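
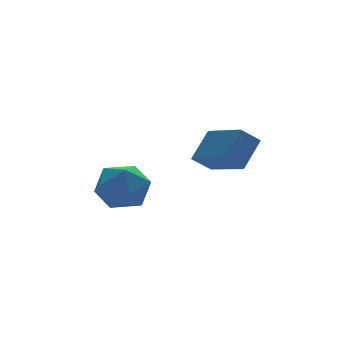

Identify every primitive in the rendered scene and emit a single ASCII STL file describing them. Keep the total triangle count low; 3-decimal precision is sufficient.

solid 
facet normal -0.870 0.393 0.299
outer loop
vertex -1.439 1.579 2.339
vertex -1.608 0.7 3.004
vertex -1.07 1.596 3.391
endloop
endfacet
facet normal -0.403 0.906 0.127
outer loop
vertex -1.439 1.579 2.339
vertex -1.07 1.596 3.391
vertex -0.431 1.995 2.57
endloop
endfacet
facet normal -0.207 0.808 -0.552
outer loop
vertex -1.439 1.579 2.339
vertex -0.431 1.995 2.57
vertex -0.575 1.346 1.675
endloop
endfacet
facet normal -0.552 0.233 -0.800
outer loop
vertex -1.439 1.579 2.339
vertex -0.575 1.346 1.675
vertex -1.302 0.546 1.944
endloop
endfacet
facet normal -0.961 -0.023 -0.274
outer loop
vertex -1.439 1.579 2.339
vertex -1.302 0.546 1.944
vertex -1.608 0.7 3.004
endloop
endfacet
facet normal 0.175 0.825 0.537
outer loop
vertex -0.431 1.995 2.57
vertex -1.07 1.596 3.391
vertex 0.022 1.374 3.376
endloop
endfacet
facet normal -0.579 -0.004 0.815
outer loop
vertex -1.07 1.596 3.391
vertex -1.608 0.7 3.004
vertex -0.705 0.574 3.645
endloop
endfacet
facet normal -0.728 -0.676 -0.112
outer loop
vertex -1.608 0.7 3.004
vertex -1.302 0.546 1.944
vertex -0.849 -0.075 2.75
endloop
endfacet
facet normal -0.067 -0.263 -0.962
outer loop
vertex -1.302 0.546 1.944
vertex -0.575 1.346 1.675
vertex -0.21 0.324 1.929
endloop
endfacet
facet normal 0.492 0.665 -0.562
outer loop
vertex -0.575 1.346 1.675
vertex -0.431 1.995 2.57
vertex 0.328 1.22 2.316
endloop
endfacet
facet normal 0.552 -0.233 0.800
outer loop
vertex 0.159 0.341 2.981
vertex 0.022 1.374 3.376
vertex -0.705 0.574 3.645
endloop
endfacet
facet normal 0.207 -0.808 0.552
outer loop
vertex 0.159 0.341 2.981
vertex -0.705 0.574 3.645
vertex -0.849 -0.075 2.75
endloop
endfacet
facet normal 0.403 -0.906 -0.127
outer loop
vertex 0.159 0.341 2.981
vertex -0.849 -0.075 2.75
vertex -0.21 0.324 1.929
endloop
endfacet
facet normal 0.870 -0.393 -0.299
outer loop
vertex 0.159 0.341 2.981
vertex -0.21 0.324 1.929
vertex 0.328 1.22 2.316
endloop
endfacet
facet normal 0.961 0.023 0.274
outer loop
vertex 0.159 0.341 2.981
vertex 0.328 1.22 2.316
vertex 0.022 1.374 3.376
endloop
endfacet
facet normal 0.067 0.263 0.962
outer loop
vertex -0.705 0.574 3.645
vertex 0.022 1.374 3.376
vertex -1.07 1.596 3.391
endloop
endfacet
facet normal -0.492 -0.665 0.562
outer loop
vertex -0.849 -0.075 2.75
vertex -0.705 0.574 3.645
vertex -1.608 0.7 3.004
endloop
endfacet
facet normal -0.175 -0.825 -0.537
outer loop
vertex -0.21 0.324 1.929
vertex -0.849 -0.075 2.75
vertex -1.302 0.546 1.944
endloop
endfacet
facet normal 0.579 0.004 -0.815
outer loop
vertex 0.328 1.22 2.316
vertex -0.21 0.324 1.929
vertex -0.575 1.346 1.675
endloop
endfacet
facet normal 0.728 0.676 0.112
outer loop
vertex 0.022 1.374 3.376
vertex 0.328 1.22 2.316
vertex -0.431 1.995 2.57
endloop
endfacet
facet normal -0.763 0.122 0.635
outer loop
vertex 3.505 0.101 4.984
vertex 3.218 2.033 4.269
vertex 2.57 -0.417 3.96
endloop
endfacet
facet normal 0.139 -0.929 0.343
outer loop
vertex 3.302 -0.533 3.351
vertex 3.505 0.101 4.984
vertex 2.57 -0.417 3.96
endloop
endfacet
facet normal -0.763 0.122 0.635
outer loop
vertex 2.57 -0.417 3.96
vertex 3.218 2.033 4.269
vertex 2.283 1.516 3.245
endloop
endfacet
facet normal -0.631 -0.350 -0.692
outer loop
vertex 2.283 1.516 3.245
vertex 3.302 -0.533 3.351
vertex 2.57 -0.417 3.96
endloop
endfacet
facet normal 0.631 0.350 0.692
outer loop
vertex 3.505 0.101 4.984
vertex 3.95 1.917 3.66
vertex 3.218 2.033 4.269
endloop
endfacet
facet normal 0.137 -0.929 0.344
outer loop
vertex 4.237 -0.016 4.375
vertex 3.505 0.101 4.984
vertex 3.302 -0.533 3.351
endloop
endfacet
facet normal 0.632 0.350 0.692
outer loop
vertex 4.237 -0.016 4.375
vertex 3.95 1.917 3.66
vertex 3.505 0.101 4.984
endloop
endfacet
facet normal -0.138 0.929 -0.343
outer loop
vertex 3.218 2.033 4.269
vertex 3.95 1.917 3.66
vertex 2.283 1.516 3.245
endloop
endfacet
facet normal -0.632 -0.350 -0.692
outer loop
vertex 3.015 1.399 2.636
vertex 3.302 -0.533 3.351
vertex 2.283 1.516 3.245
endloop
endfacet
facet normal -0.138 0.929 -0.344
outer loop
vertex 2.283 1.516 3.245
vertex 3.95 1.917 3.66
vertex 3.015 1.399 2.636
endloop
endfacet
facet normal 0.763 -0.122 -0.635
outer loop
vertex 3.015 1.399 2.636
vertex 4.237 -0.016 4.375
vertex 3.302 -0.533 3.351
endloop
endfacet
facet normal 0.763 -0.122 -0.635
outer loop
vertex 3.95 1.917 3.66
vertex 4.237 -0.016 4.375
vertex 3.015 1.399 2.636
endloop
endfacet

endsolid


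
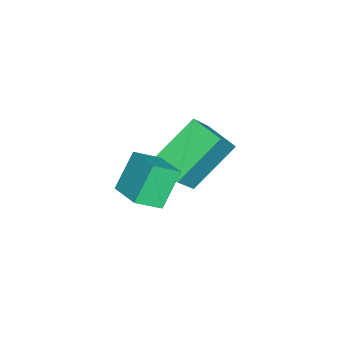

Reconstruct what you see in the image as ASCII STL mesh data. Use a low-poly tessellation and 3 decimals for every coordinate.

solid 
facet normal -0.534 -0.820 0.205
outer loop
vertex -1.093 -0.195 0.442
vertex -2.153 0.144 -0.96
vertex 0.211 -1.361 -0.825
endloop
endfacet
facet normal 0.592 -0.189 0.783
outer loop
vertex 0.873 -0.344 -1.08
vertex -1.093 -0.195 0.442
vertex 0.211 -1.361 -0.825
endloop
endfacet
facet normal -0.534 -0.820 0.205
outer loop
vertex 0.211 -1.361 -0.825
vertex -2.153 0.144 -0.96
vertex -0.849 -1.022 -2.227
endloop
endfacet
facet normal 0.603 -0.540 -0.587
outer loop
vertex -0.849 -1.022 -2.227
vertex 0.873 -0.344 -1.08
vertex 0.211 -1.361 -0.825
endloop
endfacet
facet normal -0.603 0.540 0.587
outer loop
vertex -1.093 -0.195 0.442
vertex -1.491 1.161 -1.215
vertex -2.153 0.144 -0.96
endloop
endfacet
facet normal 0.592 -0.189 0.783
outer loop
vertex -0.431 0.822 0.187
vertex -1.093 -0.195 0.442
vertex 0.873 -0.344 -1.08
endloop
endfacet
facet normal -0.603 0.540 0.587
outer loop
vertex -0.431 0.822 0.187
vertex -1.491 1.161 -1.215
vertex -1.093 -0.195 0.442
endloop
endfacet
facet normal -0.592 0.189 -0.783
outer loop
vertex -2.153 0.144 -0.96
vertex -1.491 1.161 -1.215
vertex -0.849 -1.022 -2.227
endloop
endfacet
facet normal 0.603 -0.540 -0.587
outer loop
vertex -0.187 -0.005 -2.482
vertex 0.873 -0.344 -1.08
vertex -0.849 -1.022 -2.227
endloop
endfacet
facet normal -0.592 0.189 -0.783
outer loop
vertex -0.849 -1.022 -2.227
vertex -1.491 1.161 -1.215
vertex -0.187 -0.005 -2.482
endloop
endfacet
facet normal 0.534 0.820 -0.205
outer loop
vertex -0.187 -0.005 -2.482
vertex -0.431 0.822 0.187
vertex 0.873 -0.344 -1.08
endloop
endfacet
facet normal 0.534 0.820 -0.205
outer loop
vertex -1.491 1.161 -1.215
vertex -0.431 0.822 0.187
vertex -0.187 -0.005 -2.482
endloop
endfacet
facet normal -0.710 -0.644 -0.283
outer loop
vertex 1.489 -1.646 0.933
vertex 1.025 -0.858 0.303
vertex 2.338 -2.073 -0.227
endloop
endfacet
facet normal 0.418 -0.710 0.567
outer loop
vertex 3.255 -1.242 0.137
vertex 1.489 -1.646 0.933
vertex 2.338 -2.073 -0.227
endloop
endfacet
facet normal -0.710 -0.645 -0.282
outer loop
vertex 2.338 -2.073 -0.227
vertex 1.025 -0.858 0.303
vertex 1.874 -1.286 -0.857
endloop
endfacet
facet normal 0.566 -0.286 -0.773
outer loop
vertex 1.874 -1.286 -0.857
vertex 3.255 -1.242 0.137
vertex 2.338 -2.073 -0.227
endloop
endfacet
facet normal -0.566 0.285 0.774
outer loop
vertex 1.489 -1.646 0.933
vertex 1.942 -0.027 0.667
vertex 1.025 -0.858 0.303
endloop
endfacet
facet normal 0.418 -0.709 0.568
outer loop
vertex 2.406 -0.814 1.297
vertex 1.489 -1.646 0.933
vertex 3.255 -1.242 0.137
endloop
endfacet
facet normal -0.566 0.285 0.773
outer loop
vertex 2.406 -0.814 1.297
vertex 1.942 -0.027 0.667
vertex 1.489 -1.646 0.933
endloop
endfacet
facet normal -0.418 0.710 -0.568
outer loop
vertex 1.025 -0.858 0.303
vertex 1.942 -0.027 0.667
vertex 1.874 -1.286 -0.857
endloop
endfacet
facet normal 0.566 -0.285 -0.774
outer loop
vertex 2.791 -0.454 -0.493
vertex 3.255 -1.242 0.137
vertex 1.874 -1.286 -0.857
endloop
endfacet
facet normal -0.418 0.709 -0.567
outer loop
vertex 1.874 -1.286 -0.857
vertex 1.942 -0.027 0.667
vertex 2.791 -0.454 -0.493
endloop
endfacet
facet normal 0.711 0.644 0.282
outer loop
vertex 2.791 -0.454 -0.493
vertex 2.406 -0.814 1.297
vertex 3.255 -1.242 0.137
endloop
endfacet
facet normal 0.710 0.645 0.282
outer loop
vertex 1.942 -0.027 0.667
vertex 2.406 -0.814 1.297
vertex 2.791 -0.454 -0.493
endloop
endfacet

endsolid


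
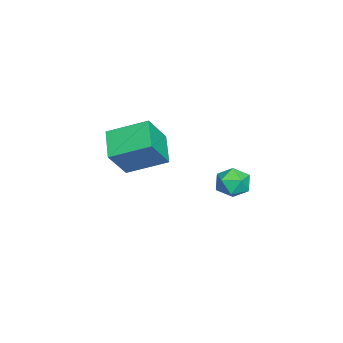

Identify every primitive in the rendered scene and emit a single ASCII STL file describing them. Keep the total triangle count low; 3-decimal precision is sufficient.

solid 
facet normal -0.521 0.306 -0.797
outer loop
vertex -1.475 -1.593 0.044
vertex -0.029 -1.139 -0.727
vertex -1.32 -3.512 -0.795
endloop
endfacet
facet normal -0.850 -0.267 0.453
outer loop
vertex -0.351 -4.081 0.687
vertex -1.475 -1.593 0.044
vertex -1.32 -3.512 -0.795
endloop
endfacet
facet normal -0.521 0.306 -0.797
outer loop
vertex -1.32 -3.512 -0.795
vertex -0.029 -1.139 -0.727
vertex 0.126 -3.058 -1.566
endloop
endfacet
facet normal 0.074 -0.914 -0.399
outer loop
vertex 0.126 -3.058 -1.566
vertex -0.351 -4.081 0.687
vertex -1.32 -3.512 -0.795
endloop
endfacet
facet normal -0.074 0.914 0.399
outer loop
vertex -1.475 -1.593 0.044
vertex 0.94 -1.708 0.755
vertex -0.029 -1.139 -0.727
endloop
endfacet
facet normal -0.850 -0.267 0.453
outer loop
vertex -0.506 -2.162 1.526
vertex -1.475 -1.593 0.044
vertex -0.351 -4.081 0.687
endloop
endfacet
facet normal -0.074 0.914 0.399
outer loop
vertex -0.506 -2.162 1.526
vertex 0.94 -1.708 0.755
vertex -1.475 -1.593 0.044
endloop
endfacet
facet normal 0.850 0.267 -0.453
outer loop
vertex -0.029 -1.139 -0.727
vertex 0.94 -1.708 0.755
vertex 0.126 -3.058 -1.566
endloop
endfacet
facet normal 0.074 -0.914 -0.399
outer loop
vertex 1.095 -3.627 -0.084
vertex -0.351 -4.081 0.687
vertex 0.126 -3.058 -1.566
endloop
endfacet
facet normal 0.850 0.267 -0.453
outer loop
vertex 0.126 -3.058 -1.566
vertex 0.94 -1.708 0.755
vertex 1.095 -3.627 -0.084
endloop
endfacet
facet normal 0.521 -0.306 0.797
outer loop
vertex 1.095 -3.627 -0.084
vertex -0.506 -2.162 1.526
vertex -0.351 -4.081 0.687
endloop
endfacet
facet normal 0.521 -0.306 0.797
outer loop
vertex 0.94 -1.708 0.755
vertex -0.506 -2.162 1.526
vertex 1.095 -3.627 -0.084
endloop
endfacet
facet normal 0.476 0.021 0.879
outer loop
vertex 4.459 2.873 1.243
vertex 3.858 2.39 1.58
vertex 4.532 2.035 1.223
endloop
endfacet
facet normal 0.939 0.074 0.337
outer loop
vertex 4.459 2.873 1.243
vertex 4.532 2.035 1.223
vertex 4.739 2.492 0.547
endloop
endfacet
facet normal 0.761 0.647 -0.048
outer loop
vertex 4.459 2.873 1.243
vertex 4.739 2.492 0.547
vertex 4.193 3.129 0.487
endloop
endfacet
facet normal 0.189 0.948 0.255
outer loop
vertex 4.459 2.873 1.243
vertex 4.193 3.129 0.487
vertex 3.649 3.066 1.126
endloop
endfacet
facet normal 0.014 0.560 0.828
outer loop
vertex 4.459 2.873 1.243
vertex 3.649 3.066 1.126
vertex 3.858 2.39 1.58
endloop
endfacet
facet normal 0.861 -0.503 -0.077
outer loop
vertex 4.739 2.492 0.547
vertex 4.532 2.035 1.223
vertex 4.311 1.774 0.454
endloop
endfacet
facet normal 0.114 -0.589 0.800
outer loop
vertex 4.532 2.035 1.223
vertex 3.858 2.39 1.58
vertex 3.767 1.711 1.093
endloop
endfacet
facet normal -0.635 0.286 0.718
outer loop
vertex 3.858 2.39 1.58
vertex 3.649 3.066 1.126
vertex 3.221 2.348 1.033
endloop
endfacet
facet normal -0.351 0.913 -0.209
outer loop
vertex 3.649 3.066 1.126
vertex 4.193 3.129 0.487
vertex 3.428 2.805 0.357
endloop
endfacet
facet normal 0.573 0.425 -0.700
outer loop
vertex 4.193 3.129 0.487
vertex 4.739 2.492 0.547
vertex 4.102 2.45 -0.0
endloop
endfacet
facet normal -0.189 -0.948 -0.255
outer loop
vertex 3.501 1.967 0.337
vertex 4.311 1.774 0.454
vertex 3.767 1.711 1.093
endloop
endfacet
facet normal -0.761 -0.647 0.048
outer loop
vertex 3.501 1.967 0.337
vertex 3.767 1.711 1.093
vertex 3.221 2.348 1.033
endloop
endfacet
facet normal -0.939 -0.074 -0.337
outer loop
vertex 3.501 1.967 0.337
vertex 3.221 2.348 1.033
vertex 3.428 2.805 0.357
endloop
endfacet
facet normal -0.476 -0.021 -0.879
outer loop
vertex 3.501 1.967 0.337
vertex 3.428 2.805 0.357
vertex 4.102 2.45 -0.0
endloop
endfacet
facet normal -0.014 -0.560 -0.828
outer loop
vertex 3.501 1.967 0.337
vertex 4.102 2.45 -0.0
vertex 4.311 1.774 0.454
endloop
endfacet
facet normal 0.351 -0.913 0.209
outer loop
vertex 3.767 1.711 1.093
vertex 4.311 1.774 0.454
vertex 4.532 2.035 1.223
endloop
endfacet
facet normal -0.573 -0.425 0.700
outer loop
vertex 3.221 2.348 1.033
vertex 3.767 1.711 1.093
vertex 3.858 2.39 1.58
endloop
endfacet
facet normal -0.861 0.503 0.077
outer loop
vertex 3.428 2.805 0.357
vertex 3.221 2.348 1.033
vertex 3.649 3.066 1.126
endloop
endfacet
facet normal -0.114 0.589 -0.800
outer loop
vertex 4.102 2.45 -0.0
vertex 3.428 2.805 0.357
vertex 4.193 3.129 0.487
endloop
endfacet
facet normal 0.635 -0.286 -0.718
outer loop
vertex 4.311 1.774 0.454
vertex 4.102 2.45 -0.0
vertex 4.739 2.492 0.547
endloop
endfacet

endsolid


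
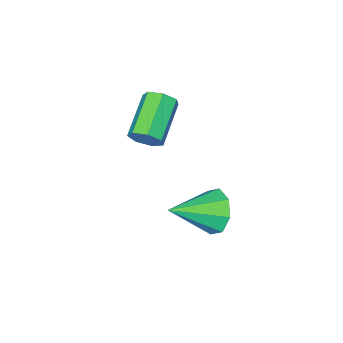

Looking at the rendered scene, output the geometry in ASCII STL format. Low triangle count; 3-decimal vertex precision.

solid 
facet normal 0.757 0.470 -0.454
outer loop
vertex -1.449 -3.568 3.842
vertex -1.871 -3.363 3.35
vertex -1.716 -3.05 3.933
endloop
endfacet
facet normal 0.470 0.088 0.878
outer loop
vertex -1.449 -3.568 3.842
vertex -1.716 -3.05 3.933
vertex -2.887 -4.463 4.702
endloop
endfacet
facet normal 0.471 0.088 0.878
outer loop
vertex -2.887 -4.463 4.702
vertex -1.716 -3.05 3.933
vertex -3.155 -3.944 4.794
endloop
endfacet
facet normal -0.757 -0.471 0.452
outer loop
vertex -2.887 -4.463 4.702
vertex -3.155 -3.944 4.794
vertex -3.309 -4.257 4.21
endloop
endfacet
facet normal 0.757 0.470 -0.454
outer loop
vertex -1.716 -3.05 3.933
vertex -1.871 -3.363 3.35
vertex -2.1 -2.768 3.585
endloop
endfacet
facet normal -0.061 0.742 0.668
outer loop
vertex -1.716 -3.05 3.933
vertex -2.1 -2.768 3.585
vertex -3.155 -3.944 4.794
endloop
endfacet
facet normal -0.061 0.742 0.668
outer loop
vertex -3.155 -3.944 4.794
vertex -2.1 -2.768 3.585
vertex -3.538 -3.662 4.446
endloop
endfacet
facet normal -0.758 -0.471 0.452
outer loop
vertex -3.155 -3.944 4.794
vertex -3.538 -3.662 4.446
vertex -3.309 -4.257 4.21
endloop
endfacet
facet normal 0.758 0.470 -0.452
outer loop
vertex -2.1 -2.768 3.585
vertex -1.871 -3.363 3.35
vertex -2.311 -2.933 3.06
endloop
endfacet
facet normal -0.546 0.837 -0.043
outer loop
vertex -2.1 -2.768 3.585
vertex -2.311 -2.933 3.06
vertex -3.538 -3.662 4.446
endloop
endfacet
facet normal -0.546 0.837 -0.043
outer loop
vertex -3.538 -3.662 4.446
vertex -2.311 -2.933 3.06
vertex -3.75 -3.827 3.921
endloop
endfacet
facet normal -0.757 -0.471 0.454
outer loop
vertex -3.538 -3.662 4.446
vertex -3.75 -3.827 3.921
vertex -3.309 -4.257 4.21
endloop
endfacet
facet normal 0.758 0.470 -0.453
outer loop
vertex -2.311 -2.933 3.06
vertex -1.871 -3.363 3.35
vertex -2.191 -3.422 2.753
endloop
endfacet
facet normal -0.621 0.302 -0.724
outer loop
vertex -2.311 -2.933 3.06
vertex -2.191 -3.422 2.753
vertex -3.75 -3.827 3.921
endloop
endfacet
facet normal -0.621 0.302 -0.724
outer loop
vertex -3.75 -3.827 3.921
vertex -2.191 -3.422 2.753
vertex -3.629 -4.317 3.613
endloop
endfacet
facet normal -0.757 -0.472 0.453
outer loop
vertex -3.75 -3.827 3.921
vertex -3.629 -4.317 3.613
vertex -3.309 -4.257 4.21
endloop
endfacet
facet normal 0.758 0.470 -0.453
outer loop
vertex -2.191 -3.422 2.753
vertex -1.871 -3.363 3.35
vertex -1.83 -3.867 2.895
endloop
endfacet
facet normal -0.228 -0.459 -0.859
outer loop
vertex -2.191 -3.422 2.753
vertex -1.83 -3.867 2.895
vertex -3.629 -4.317 3.613
endloop
endfacet
facet normal -0.227 -0.461 -0.858
outer loop
vertex -3.629 -4.317 3.613
vertex -1.83 -3.867 2.895
vertex -3.268 -4.761 3.756
endloop
endfacet
facet normal -0.757 -0.470 0.453
outer loop
vertex -3.629 -4.317 3.613
vertex -3.268 -4.761 3.756
vertex -3.309 -4.257 4.21
endloop
endfacet
facet normal 0.757 0.471 -0.453
outer loop
vertex -1.83 -3.867 2.895
vertex -1.871 -3.363 3.35
vertex -1.499 -3.932 3.38
endloop
endfacet
facet normal 0.336 -0.875 -0.347
outer loop
vertex -1.83 -3.867 2.895
vertex -1.499 -3.932 3.38
vertex -3.268 -4.761 3.756
endloop
endfacet
facet normal 0.336 -0.875 -0.347
outer loop
vertex -3.268 -4.761 3.756
vertex -1.499 -3.932 3.38
vertex -2.938 -4.826 4.24
endloop
endfacet
facet normal -0.757 -0.470 0.453
outer loop
vertex -3.268 -4.761 3.756
vertex -2.938 -4.826 4.24
vertex -3.309 -4.257 4.21
endloop
endfacet
facet normal 0.757 0.471 -0.453
outer loop
vertex -1.499 -3.932 3.38
vertex -1.871 -3.363 3.35
vertex -1.449 -3.568 3.842
endloop
endfacet
facet normal 0.647 -0.631 0.427
outer loop
vertex -1.499 -3.932 3.38
vertex -1.449 -3.568 3.842
vertex -2.938 -4.826 4.24
endloop
endfacet
facet normal 0.648 -0.632 0.425
outer loop
vertex -2.938 -4.826 4.24
vertex -1.449 -3.568 3.842
vertex -2.887 -4.463 4.702
endloop
endfacet
facet normal -0.758 -0.470 0.453
outer loop
vertex -2.938 -4.826 4.24
vertex -2.887 -4.463 4.702
vertex -3.309 -4.257 4.21
endloop
endfacet
facet normal -0.876 0.263 -0.404
outer loop
vertex -2.906 -1.029 -1.086
vertex -3.376 -1.348 -0.275
vertex -2.984 -0.486 -0.564
endloop
endfacet
facet normal 0.793 0.478 -0.379
outer loop
vertex -2.906 -1.029 -1.086
vertex -2.984 -0.486 -0.564
vertex -1.624 -1.872 0.535
endloop
endfacet
facet normal -0.876 0.262 -0.405
outer loop
vertex -2.984 -0.486 -0.564
vertex -3.376 -1.348 -0.275
vertex -3.292 -0.447 0.127
endloop
endfacet
facet normal 0.601 0.767 0.224
outer loop
vertex -2.984 -0.486 -0.564
vertex -3.292 -0.447 0.127
vertex -1.624 -1.872 0.535
endloop
endfacet
facet normal -0.876 0.262 -0.405
outer loop
vertex -3.292 -0.447 0.127
vertex -3.376 -1.348 -0.275
vertex -3.649 -0.936 0.583
endloop
endfacet
facet normal 0.270 0.544 0.795
outer loop
vertex -3.292 -0.447 0.127
vertex -3.649 -0.936 0.583
vertex -1.624 -1.872 0.535
endloop
endfacet
facet normal -0.876 0.262 -0.405
outer loop
vertex -3.649 -0.936 0.583
vertex -3.376 -1.348 -0.275
vertex -3.846 -1.666 0.536
endloop
endfacet
facet normal -0.005 -0.063 0.998
outer loop
vertex -3.649 -0.936 0.583
vertex -3.846 -1.666 0.536
vertex -1.624 -1.872 0.535
endloop
endfacet
facet normal -0.876 0.263 -0.405
outer loop
vertex -3.846 -1.666 0.536
vertex -3.376 -1.348 -0.275
vertex -3.768 -2.21 0.014
endloop
endfacet
facet normal -0.064 -0.696 0.715
outer loop
vertex -3.846 -1.666 0.536
vertex -3.768 -2.21 0.014
vertex -1.624 -1.872 0.535
endloop
endfacet
facet normal -0.876 0.263 -0.405
outer loop
vertex -3.768 -2.21 0.014
vertex -3.376 -1.348 -0.275
vertex -3.46 -2.248 -0.677
endloop
endfacet
facet normal 0.128 -0.985 0.111
outer loop
vertex -3.768 -2.21 0.014
vertex -3.46 -2.248 -0.677
vertex -1.624 -1.872 0.535
endloop
endfacet
facet normal -0.876 0.263 -0.405
outer loop
vertex -3.46 -2.248 -0.677
vertex -3.376 -1.348 -0.275
vertex -3.103 -1.76 -1.133
endloop
endfacet
facet normal 0.458 -0.762 -0.457
outer loop
vertex -3.46 -2.248 -0.677
vertex -3.103 -1.76 -1.133
vertex -1.624 -1.872 0.535
endloop
endfacet
facet normal -0.876 0.262 -0.405
outer loop
vertex -3.103 -1.76 -1.133
vertex -3.376 -1.348 -0.275
vertex -2.906 -1.029 -1.086
endloop
endfacet
facet normal 0.734 -0.155 -0.661
outer loop
vertex -3.103 -1.76 -1.133
vertex -2.906 -1.029 -1.086
vertex -1.624 -1.872 0.535
endloop
endfacet

endsolid


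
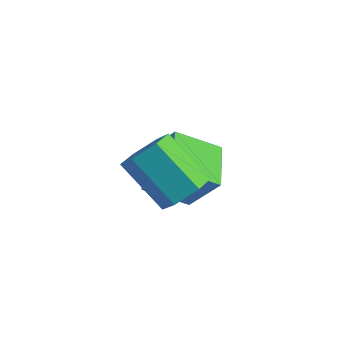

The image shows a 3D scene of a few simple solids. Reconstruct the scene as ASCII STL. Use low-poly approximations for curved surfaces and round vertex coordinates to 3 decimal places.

solid 
facet normal 0.748 0.011 -0.663
outer loop
vertex 3.676 -1.049 -1.983
vertex 3.329 -1.621 -2.384
vertex 3.17 -0.875 -2.551
endloop
endfacet
facet normal 0.140 0.975 0.173
outer loop
vertex 3.676 -1.049 -1.983
vertex 3.17 -0.875 -2.551
vertex 2.359 -1.067 -0.815
endloop
endfacet
facet normal 0.139 0.975 0.173
outer loop
vertex 2.359 -1.067 -0.815
vertex 3.17 -0.875 -2.551
vertex 1.853 -0.894 -1.383
endloop
endfacet
facet normal -0.748 -0.010 0.663
outer loop
vertex 2.359 -1.067 -0.815
vertex 1.853 -0.894 -1.383
vertex 2.011 -1.639 -1.216
endloop
endfacet
facet normal 0.748 0.011 -0.663
outer loop
vertex 3.17 -0.875 -2.551
vertex 3.329 -1.621 -2.384
vertex 2.823 -1.447 -2.952
endloop
endfacet
facet normal -0.492 0.680 -0.544
outer loop
vertex 3.17 -0.875 -2.551
vertex 2.823 -1.447 -2.952
vertex 1.853 -0.894 -1.383
endloop
endfacet
facet normal -0.492 0.680 -0.544
outer loop
vertex 1.853 -0.894 -1.383
vertex 2.823 -1.447 -2.952
vertex 1.506 -1.466 -1.784
endloop
endfacet
facet normal -0.749 -0.010 0.663
outer loop
vertex 1.853 -0.894 -1.383
vertex 1.506 -1.466 -1.784
vertex 2.011 -1.639 -1.216
endloop
endfacet
facet normal 0.748 0.010 -0.663
outer loop
vertex 2.823 -1.447 -2.952
vertex 3.329 -1.621 -2.384
vertex 2.981 -2.193 -2.785
endloop
endfacet
facet normal -0.632 -0.294 -0.717
outer loop
vertex 2.823 -1.447 -2.952
vertex 2.981 -2.193 -2.785
vertex 1.506 -1.466 -1.784
endloop
endfacet
facet normal -0.632 -0.295 -0.717
outer loop
vertex 1.506 -1.466 -1.784
vertex 2.981 -2.193 -2.785
vertex 1.664 -2.211 -1.617
endloop
endfacet
facet normal -0.749 -0.010 0.663
outer loop
vertex 1.506 -1.466 -1.784
vertex 1.664 -2.211 -1.617
vertex 2.011 -1.639 -1.216
endloop
endfacet
facet normal 0.748 0.010 -0.663
outer loop
vertex 2.981 -2.193 -2.785
vertex 3.329 -1.621 -2.384
vertex 3.487 -2.366 -2.217
endloop
endfacet
facet normal -0.140 -0.975 -0.173
outer loop
vertex 2.981 -2.193 -2.785
vertex 3.487 -2.366 -2.217
vertex 1.664 -2.211 -1.617
endloop
endfacet
facet normal -0.140 -0.975 -0.174
outer loop
vertex 1.664 -2.211 -1.617
vertex 3.487 -2.366 -2.217
vertex 2.17 -2.385 -1.049
endloop
endfacet
facet normal -0.748 -0.011 0.663
outer loop
vertex 1.664 -2.211 -1.617
vertex 2.17 -2.385 -1.049
vertex 2.011 -1.639 -1.216
endloop
endfacet
facet normal 0.749 0.010 -0.663
outer loop
vertex 3.487 -2.366 -2.217
vertex 3.329 -1.621 -2.384
vertex 3.834 -1.794 -1.816
endloop
endfacet
facet normal 0.492 -0.680 0.544
outer loop
vertex 3.487 -2.366 -2.217
vertex 3.834 -1.794 -1.816
vertex 2.17 -2.385 -1.049
endloop
endfacet
facet normal 0.492 -0.680 0.544
outer loop
vertex 2.17 -2.385 -1.049
vertex 3.834 -1.794 -1.816
vertex 2.517 -1.813 -0.648
endloop
endfacet
facet normal -0.748 -0.011 0.663
outer loop
vertex 2.17 -2.385 -1.049
vertex 2.517 -1.813 -0.648
vertex 2.011 -1.639 -1.216
endloop
endfacet
facet normal 0.749 0.010 -0.663
outer loop
vertex 3.834 -1.794 -1.816
vertex 3.329 -1.621 -2.384
vertex 3.676 -1.049 -1.983
endloop
endfacet
facet normal 0.632 0.295 0.717
outer loop
vertex 3.834 -1.794 -1.816
vertex 3.676 -1.049 -1.983
vertex 2.517 -1.813 -0.648
endloop
endfacet
facet normal 0.632 0.294 0.717
outer loop
vertex 2.517 -1.813 -0.648
vertex 3.676 -1.049 -1.983
vertex 2.359 -1.067 -0.815
endloop
endfacet
facet normal -0.748 -0.010 0.663
outer loop
vertex 2.517 -1.813 -0.648
vertex 2.359 -1.067 -0.815
vertex 2.011 -1.639 -1.216
endloop
endfacet
facet normal -0.531 0.794 0.296
outer loop
vertex 1.102 0.936 -2.615
vertex 2.02 1.862 -3.454
vertex 0.18 0.766 -3.812
endloop
endfacet
facet normal -0.593 -0.597 0.541
outer loop
vertex 0.96 -0.402 -4.246
vertex 1.102 0.936 -2.615
vertex 0.18 0.766 -3.812
endloop
endfacet
facet normal -0.531 0.794 0.296
outer loop
vertex 0.18 0.766 -3.812
vertex 2.02 1.862 -3.454
vertex 1.098 1.691 -4.65
endloop
endfacet
facet normal -0.606 -0.112 -0.788
outer loop
vertex 1.098 1.691 -4.65
vertex 0.96 -0.402 -4.246
vertex 0.18 0.766 -3.812
endloop
endfacet
facet normal 0.606 0.112 0.787
outer loop
vertex 1.102 0.936 -2.615
vertex 2.8 0.694 -3.888
vertex 2.02 1.862 -3.454
endloop
endfacet
facet normal -0.592 -0.597 0.541
outer loop
vertex 1.882 -0.231 -3.05
vertex 1.102 0.936 -2.615
vertex 0.96 -0.402 -4.246
endloop
endfacet
facet normal 0.606 0.112 0.787
outer loop
vertex 1.882 -0.231 -3.05
vertex 2.8 0.694 -3.888
vertex 1.102 0.936 -2.615
endloop
endfacet
facet normal 0.592 0.597 -0.542
outer loop
vertex 2.02 1.862 -3.454
vertex 2.8 0.694 -3.888
vertex 1.098 1.691 -4.65
endloop
endfacet
facet normal -0.606 -0.112 -0.787
outer loop
vertex 1.878 0.524 -5.085
vertex 0.96 -0.402 -4.246
vertex 1.098 1.691 -4.65
endloop
endfacet
facet normal 0.592 0.597 -0.541
outer loop
vertex 1.098 1.691 -4.65
vertex 2.8 0.694 -3.888
vertex 1.878 0.524 -5.085
endloop
endfacet
facet normal 0.531 -0.794 -0.296
outer loop
vertex 1.878 0.524 -5.085
vertex 1.882 -0.231 -3.05
vertex 0.96 -0.402 -4.246
endloop
endfacet
facet normal 0.530 -0.794 -0.296
outer loop
vertex 2.8 0.694 -3.888
vertex 1.882 -0.231 -3.05
vertex 1.878 0.524 -5.085
endloop
endfacet

endsolid


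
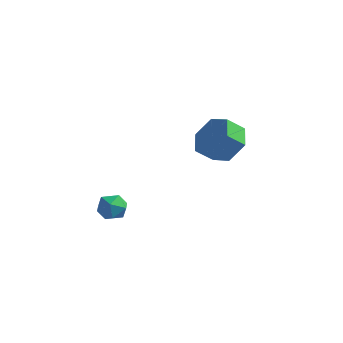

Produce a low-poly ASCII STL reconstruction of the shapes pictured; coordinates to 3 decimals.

solid 
facet normal -0.894 -0.394 0.214
outer loop
vertex 0.672 -2.419 -0.331
vertex 0.991 -3.045 -0.15
vertex 0.886 -2.533 0.353
endloop
endfacet
facet normal -0.891 0.310 0.331
outer loop
vertex 0.672 -2.419 -0.331
vertex 0.886 -2.533 0.353
vertex 0.995 -1.887 0.041
endloop
endfacet
facet normal -0.720 0.634 -0.282
outer loop
vertex 0.672 -2.419 -0.331
vertex 0.995 -1.887 0.041
vertex 1.168 -2.0 -0.654
endloop
endfacet
facet normal -0.616 0.130 -0.777
outer loop
vertex 0.672 -2.419 -0.331
vertex 1.168 -2.0 -0.654
vertex 1.166 -2.716 -0.772
endloop
endfacet
facet normal -0.724 -0.505 -0.471
outer loop
vertex 0.672 -2.419 -0.331
vertex 1.166 -2.716 -0.772
vertex 0.991 -3.045 -0.15
endloop
endfacet
facet normal -0.379 0.454 0.807
outer loop
vertex 0.995 -1.887 0.041
vertex 0.886 -2.533 0.353
vertex 1.514 -2.184 0.452
endloop
endfacet
facet normal -0.383 -0.686 0.618
outer loop
vertex 0.886 -2.533 0.353
vertex 0.991 -3.045 -0.15
vertex 1.512 -2.9 0.334
endloop
endfacet
facet normal -0.109 -0.866 -0.488
outer loop
vertex 0.991 -3.045 -0.15
vertex 1.166 -2.716 -0.772
vertex 1.685 -3.013 -0.361
endloop
endfacet
facet normal 0.065 0.162 -0.985
outer loop
vertex 1.166 -2.716 -0.772
vertex 1.168 -2.0 -0.654
vertex 1.794 -2.367 -0.673
endloop
endfacet
facet normal -0.101 0.978 -0.184
outer loop
vertex 1.168 -2.0 -0.654
vertex 0.995 -1.887 0.041
vertex 1.689 -1.855 -0.17
endloop
endfacet
facet normal 0.616 -0.130 0.777
outer loop
vertex 2.008 -2.481 0.011
vertex 1.514 -2.184 0.452
vertex 1.512 -2.9 0.334
endloop
endfacet
facet normal 0.720 -0.634 0.282
outer loop
vertex 2.008 -2.481 0.011
vertex 1.512 -2.9 0.334
vertex 1.685 -3.013 -0.361
endloop
endfacet
facet normal 0.891 -0.310 -0.331
outer loop
vertex 2.008 -2.481 0.011
vertex 1.685 -3.013 -0.361
vertex 1.794 -2.367 -0.673
endloop
endfacet
facet normal 0.894 0.394 -0.214
outer loop
vertex 2.008 -2.481 0.011
vertex 1.794 -2.367 -0.673
vertex 1.689 -1.855 -0.17
endloop
endfacet
facet normal 0.724 0.505 0.471
outer loop
vertex 2.008 -2.481 0.011
vertex 1.689 -1.855 -0.17
vertex 1.514 -2.184 0.452
endloop
endfacet
facet normal -0.065 -0.162 0.985
outer loop
vertex 1.512 -2.9 0.334
vertex 1.514 -2.184 0.452
vertex 0.886 -2.533 0.353
endloop
endfacet
facet normal 0.101 -0.978 0.184
outer loop
vertex 1.685 -3.013 -0.361
vertex 1.512 -2.9 0.334
vertex 0.991 -3.045 -0.15
endloop
endfacet
facet normal 0.379 -0.454 -0.807
outer loop
vertex 1.794 -2.367 -0.673
vertex 1.685 -3.013 -0.361
vertex 1.166 -2.716 -0.772
endloop
endfacet
facet normal 0.383 0.686 -0.618
outer loop
vertex 1.689 -1.855 -0.17
vertex 1.794 -2.367 -0.673
vertex 1.168 -2.0 -0.654
endloop
endfacet
facet normal 0.109 0.866 0.488
outer loop
vertex 1.514 -2.184 0.452
vertex 1.689 -1.855 -0.17
vertex 0.995 -1.887 0.041
endloop
endfacet
facet normal 0.514 0.542 -0.665
outer loop
vertex 4.364 3.465 2.133
vertex 3.895 2.93 1.334
vertex 3.447 3.823 1.715
endloop
endfacet
facet normal 0.011 0.772 0.636
outer loop
vertex 4.364 3.465 2.133
vertex 3.447 3.823 1.715
vertex 3.813 2.886 2.845
endloop
endfacet
facet normal 0.010 0.771 0.636
outer loop
vertex 3.813 2.886 2.845
vertex 3.447 3.823 1.715
vertex 2.896 3.244 2.426
endloop
endfacet
facet normal -0.515 -0.541 0.665
outer loop
vertex 3.813 2.886 2.845
vertex 2.896 3.244 2.426
vertex 3.345 2.35 2.046
endloop
endfacet
facet normal 0.514 0.542 -0.665
outer loop
vertex 3.447 3.823 1.715
vertex 3.895 2.93 1.334
vertex 2.978 3.288 0.916
endloop
endfacet
facet normal -0.737 0.676 -0.020
outer loop
vertex 3.447 3.823 1.715
vertex 2.978 3.288 0.916
vertex 2.896 3.244 2.426
endloop
endfacet
facet normal -0.737 0.676 -0.020
outer loop
vertex 2.896 3.244 2.426
vertex 2.978 3.288 0.916
vertex 2.427 2.709 1.627
endloop
endfacet
facet normal -0.515 -0.541 0.665
outer loop
vertex 2.896 3.244 2.426
vertex 2.427 2.709 1.627
vertex 3.345 2.35 2.046
endloop
endfacet
facet normal 0.514 0.542 -0.665
outer loop
vertex 2.978 3.288 0.916
vertex 3.895 2.93 1.334
vertex 3.427 2.394 0.535
endloop
endfacet
facet normal -0.748 -0.095 -0.657
outer loop
vertex 2.978 3.288 0.916
vertex 3.427 2.394 0.535
vertex 2.427 2.709 1.627
endloop
endfacet
facet normal -0.748 -0.096 -0.657
outer loop
vertex 2.427 2.709 1.627
vertex 3.427 2.394 0.535
vertex 2.876 1.815 1.247
endloop
endfacet
facet normal -0.515 -0.541 0.665
outer loop
vertex 2.427 2.709 1.627
vertex 2.876 1.815 1.247
vertex 3.345 2.35 2.046
endloop
endfacet
facet normal 0.515 0.541 -0.665
outer loop
vertex 3.427 2.394 0.535
vertex 3.895 2.93 1.334
vertex 4.344 2.036 0.954
endloop
endfacet
facet normal -0.011 -0.772 -0.636
outer loop
vertex 3.427 2.394 0.535
vertex 4.344 2.036 0.954
vertex 2.876 1.815 1.247
endloop
endfacet
facet normal -0.011 -0.771 -0.637
outer loop
vertex 2.876 1.815 1.247
vertex 4.344 2.036 0.954
vertex 3.793 1.457 1.665
endloop
endfacet
facet normal -0.514 -0.542 0.665
outer loop
vertex 2.876 1.815 1.247
vertex 3.793 1.457 1.665
vertex 3.345 2.35 2.046
endloop
endfacet
facet normal 0.515 0.541 -0.665
outer loop
vertex 4.344 2.036 0.954
vertex 3.895 2.93 1.334
vertex 4.813 2.571 1.753
endloop
endfacet
facet normal 0.737 -0.676 0.020
outer loop
vertex 4.344 2.036 0.954
vertex 4.813 2.571 1.753
vertex 3.793 1.457 1.665
endloop
endfacet
facet normal 0.737 -0.676 0.020
outer loop
vertex 3.793 1.457 1.665
vertex 4.813 2.571 1.753
vertex 4.262 1.992 2.464
endloop
endfacet
facet normal -0.514 -0.542 0.665
outer loop
vertex 3.793 1.457 1.665
vertex 4.262 1.992 2.464
vertex 3.345 2.35 2.046
endloop
endfacet
facet normal 0.515 0.541 -0.665
outer loop
vertex 4.813 2.571 1.753
vertex 3.895 2.93 1.334
vertex 4.364 3.465 2.133
endloop
endfacet
facet normal 0.747 0.096 0.657
outer loop
vertex 4.813 2.571 1.753
vertex 4.364 3.465 2.133
vertex 4.262 1.992 2.464
endloop
endfacet
facet normal 0.748 0.096 0.657
outer loop
vertex 4.262 1.992 2.464
vertex 4.364 3.465 2.133
vertex 3.813 2.886 2.845
endloop
endfacet
facet normal -0.514 -0.542 0.665
outer loop
vertex 4.262 1.992 2.464
vertex 3.813 2.886 2.845
vertex 3.345 2.35 2.046
endloop
endfacet

endsolid


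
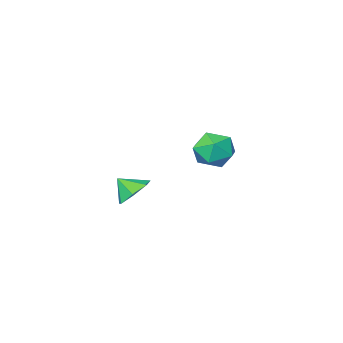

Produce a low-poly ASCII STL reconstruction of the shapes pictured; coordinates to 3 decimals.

solid 
facet normal -0.230 0.796 0.559
outer loop
vertex -4.218 -2.496 1.478
vertex -4.546 -3.183 2.321
vertex -3.468 -2.831 2.263
endloop
endfacet
facet normal 0.305 0.946 0.112
outer loop
vertex -4.218 -2.496 1.478
vertex -3.468 -2.831 2.263
vertex -3.168 -2.798 1.168
endloop
endfacet
facet normal 0.075 0.830 -0.553
outer loop
vertex -4.218 -2.496 1.478
vertex -3.168 -2.798 1.168
vertex -4.061 -3.13 0.549
endloop
endfacet
facet normal -0.603 0.608 -0.517
outer loop
vertex -4.218 -2.496 1.478
vertex -4.061 -3.13 0.549
vertex -4.912 -3.368 1.262
endloop
endfacet
facet normal -0.791 0.587 0.171
outer loop
vertex -4.218 -2.496 1.478
vertex -4.912 -3.368 1.262
vertex -4.546 -3.183 2.321
endloop
endfacet
facet normal 0.838 0.488 0.244
outer loop
vertex -3.168 -2.798 1.168
vertex -3.468 -2.831 2.263
vertex -2.848 -3.672 1.818
endloop
endfacet
facet normal -0.028 0.247 0.969
outer loop
vertex -3.468 -2.831 2.263
vertex -4.546 -3.183 2.321
vertex -3.699 -3.91 2.531
endloop
endfacet
facet normal -0.936 -0.090 0.339
outer loop
vertex -4.546 -3.183 2.321
vertex -4.912 -3.368 1.262
vertex -4.592 -4.242 1.912
endloop
endfacet
facet normal -0.632 -0.057 -0.773
outer loop
vertex -4.912 -3.368 1.262
vertex -4.061 -3.13 0.549
vertex -4.292 -4.209 0.817
endloop
endfacet
facet normal 0.465 0.301 -0.832
outer loop
vertex -4.061 -3.13 0.549
vertex -3.168 -2.798 1.168
vertex -3.214 -3.857 0.759
endloop
endfacet
facet normal 0.603 -0.608 0.517
outer loop
vertex -3.542 -4.544 1.602
vertex -2.848 -3.672 1.818
vertex -3.699 -3.91 2.531
endloop
endfacet
facet normal -0.075 -0.830 0.553
outer loop
vertex -3.542 -4.544 1.602
vertex -3.699 -3.91 2.531
vertex -4.592 -4.242 1.912
endloop
endfacet
facet normal -0.305 -0.946 -0.112
outer loop
vertex -3.542 -4.544 1.602
vertex -4.592 -4.242 1.912
vertex -4.292 -4.209 0.817
endloop
endfacet
facet normal 0.230 -0.796 -0.559
outer loop
vertex -3.542 -4.544 1.602
vertex -4.292 -4.209 0.817
vertex -3.214 -3.857 0.759
endloop
endfacet
facet normal 0.791 -0.587 -0.171
outer loop
vertex -3.542 -4.544 1.602
vertex -3.214 -3.857 0.759
vertex -2.848 -3.672 1.818
endloop
endfacet
facet normal 0.632 0.057 0.773
outer loop
vertex -3.699 -3.91 2.531
vertex -2.848 -3.672 1.818
vertex -3.468 -2.831 2.263
endloop
endfacet
facet normal -0.465 -0.301 0.832
outer loop
vertex -4.592 -4.242 1.912
vertex -3.699 -3.91 2.531
vertex -4.546 -3.183 2.321
endloop
endfacet
facet normal -0.838 -0.488 -0.244
outer loop
vertex -4.292 -4.209 0.817
vertex -4.592 -4.242 1.912
vertex -4.912 -3.368 1.262
endloop
endfacet
facet normal 0.028 -0.247 -0.969
outer loop
vertex -3.214 -3.857 0.759
vertex -4.292 -4.209 0.817
vertex -4.061 -3.13 0.549
endloop
endfacet
facet normal 0.936 0.090 -0.339
outer loop
vertex -2.848 -3.672 1.818
vertex -3.214 -3.857 0.759
vertex -3.168 -2.798 1.168
endloop
endfacet
facet normal -0.483 0.541 -0.688
outer loop
vertex 2.22 -1.268 0.531
vertex 1.659 -0.908 1.208
vertex 2.489 -0.575 0.887
endloop
endfacet
facet normal 0.937 -0.349 -0.029
outer loop
vertex 2.22 -1.268 0.531
vertex 2.489 -0.575 0.887
vertex 2.181 -1.492 1.952
endloop
endfacet
facet normal -0.483 0.541 -0.688
outer loop
vertex 2.489 -0.575 0.887
vertex 1.659 -0.908 1.208
vertex 2.133 -0.132 1.485
endloop
endfacet
facet normal 0.897 0.171 0.407
outer loop
vertex 2.489 -0.575 0.887
vertex 2.133 -0.132 1.485
vertex 2.181 -1.492 1.952
endloop
endfacet
facet normal -0.483 0.541 -0.688
outer loop
vertex 2.133 -0.132 1.485
vertex 1.659 -0.908 1.208
vertex 1.42 -0.274 1.874
endloop
endfacet
facet normal 0.407 0.309 0.859
outer loop
vertex 2.133 -0.132 1.485
vertex 1.42 -0.274 1.874
vertex 2.181 -1.492 1.952
endloop
endfacet
facet normal -0.483 0.541 -0.688
outer loop
vertex 1.42 -0.274 1.874
vertex 1.659 -0.908 1.208
vertex 0.887 -0.893 1.762
endloop
endfacet
facet normal -0.163 -0.038 0.986
outer loop
vertex 1.42 -0.274 1.874
vertex 0.887 -0.893 1.762
vertex 2.181 -1.492 1.952
endloop
endfacet
facet normal -0.484 0.541 -0.688
outer loop
vertex 0.887 -0.893 1.762
vertex 1.659 -0.908 1.208
vertex 0.936 -1.523 1.233
endloop
endfacet
facet normal -0.384 -0.611 0.692
outer loop
vertex 0.887 -0.893 1.762
vertex 0.936 -1.523 1.233
vertex 2.181 -1.492 1.952
endloop
endfacet
facet normal -0.484 0.541 -0.688
outer loop
vertex 0.936 -1.523 1.233
vertex 1.659 -0.908 1.208
vertex 1.529 -1.69 0.685
endloop
endfacet
facet normal -0.091 -0.976 0.199
outer loop
vertex 0.936 -1.523 1.233
vertex 1.529 -1.69 0.685
vertex 2.181 -1.492 1.952
endloop
endfacet
facet normal -0.484 0.541 -0.688
outer loop
vertex 1.529 -1.69 0.685
vertex 1.659 -0.908 1.208
vertex 2.22 -1.268 0.531
endloop
endfacet
facet normal 0.497 -0.859 -0.122
outer loop
vertex 1.529 -1.69 0.685
vertex 2.22 -1.268 0.531
vertex 2.181 -1.492 1.952
endloop
endfacet

endsolid


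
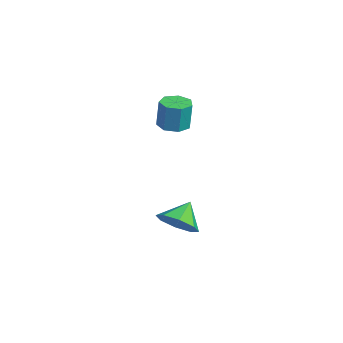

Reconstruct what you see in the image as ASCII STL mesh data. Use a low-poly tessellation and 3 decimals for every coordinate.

solid 
facet normal 0.497 -0.585 -0.641
outer loop
vertex 1.12 1.646 -2.162
vertex 0.559 1.738 -2.681
vertex 1.212 2.11 -2.514
endloop
endfacet
facet normal 0.408 0.499 0.765
outer loop
vertex 1.12 1.646 -2.162
vertex 1.212 2.11 -2.514
vertex 0.061 2.322 -2.039
endloop
endfacet
facet normal 0.496 -0.583 -0.643
outer loop
vertex 1.212 2.11 -2.514
vertex 0.559 1.738 -2.681
vertex 0.92 2.357 -2.963
endloop
endfacet
facet normal 0.293 0.905 0.307
outer loop
vertex 1.212 2.11 -2.514
vertex 0.92 2.357 -2.963
vertex 0.061 2.322 -2.039
endloop
endfacet
facet normal 0.497 -0.583 -0.643
outer loop
vertex 0.92 2.357 -2.963
vertex 0.559 1.738 -2.681
vertex 0.417 2.241 -3.247
endloop
endfacet
facet normal -0.162 0.980 -0.113
outer loop
vertex 0.92 2.357 -2.963
vertex 0.417 2.241 -3.247
vertex 0.061 2.322 -2.039
endloop
endfacet
facet normal 0.497 -0.583 -0.643
outer loop
vertex 0.417 2.241 -3.247
vertex 0.559 1.738 -2.681
vertex -0.003 1.831 -3.2
endloop
endfacet
facet normal -0.691 0.679 -0.249
outer loop
vertex 0.417 2.241 -3.247
vertex -0.003 1.831 -3.2
vertex 0.061 2.322 -2.039
endloop
endfacet
facet normal 0.497 -0.583 -0.643
outer loop
vertex -0.003 1.831 -3.2
vertex 0.559 1.738 -2.681
vertex -0.095 1.366 -2.849
endloop
endfacet
facet normal -0.984 0.179 -0.021
outer loop
vertex -0.003 1.831 -3.2
vertex -0.095 1.366 -2.849
vertex 0.061 2.322 -2.039
endloop
endfacet
facet normal 0.497 -0.584 -0.642
outer loop
vertex -0.095 1.366 -2.849
vertex 0.559 1.738 -2.681
vertex 0.197 1.12 -2.399
endloop
endfacet
facet normal -0.869 -0.230 0.438
outer loop
vertex -0.095 1.366 -2.849
vertex 0.197 1.12 -2.399
vertex 0.061 2.322 -2.039
endloop
endfacet
facet normal 0.497 -0.584 -0.642
outer loop
vertex 0.197 1.12 -2.399
vertex 0.559 1.738 -2.681
vertex 0.7 1.236 -2.115
endloop
endfacet
facet normal -0.414 -0.304 0.858
outer loop
vertex 0.197 1.12 -2.399
vertex 0.7 1.236 -2.115
vertex 0.061 2.322 -2.039
endloop
endfacet
facet normal 0.498 -0.584 -0.642
outer loop
vertex 0.7 1.236 -2.115
vertex 0.559 1.738 -2.681
vertex 1.12 1.646 -2.162
endloop
endfacet
facet normal 0.114 -0.003 0.994
outer loop
vertex 0.7 1.236 -2.115
vertex 1.12 1.646 -2.162
vertex 0.061 2.322 -2.039
endloop
endfacet
facet normal -0.076 -0.058 -0.995
outer loop
vertex -3.413 2.405 -0.505
vertex -3.793 2.856 -0.502
vertex -3.205 2.871 -0.548
endloop
endfacet
facet normal 0.911 -0.411 -0.045
outer loop
vertex -3.413 2.405 -0.505
vertex -3.205 2.871 -0.548
vertex -3.327 2.472 0.62
endloop
endfacet
facet normal 0.911 -0.411 -0.045
outer loop
vertex -3.327 2.472 0.62
vertex -3.205 2.871 -0.548
vertex -3.119 2.938 0.576
endloop
endfacet
facet normal 0.076 0.060 0.995
outer loop
vertex -3.327 2.472 0.62
vertex -3.119 2.938 0.576
vertex -3.707 2.924 0.622
endloop
endfacet
facet normal -0.076 -0.061 -0.995
outer loop
vertex -3.205 2.871 -0.548
vertex -3.793 2.856 -0.502
vertex -3.44 3.326 -0.558
endloop
endfacet
facet normal 0.885 0.455 -0.095
outer loop
vertex -3.205 2.871 -0.548
vertex -3.44 3.326 -0.558
vertex -3.119 2.938 0.576
endloop
endfacet
facet normal 0.886 0.454 -0.096
outer loop
vertex -3.119 2.938 0.576
vertex -3.44 3.326 -0.558
vertex -3.353 3.393 0.567
endloop
endfacet
facet normal 0.076 0.059 0.995
outer loop
vertex -3.119 2.938 0.576
vertex -3.353 3.393 0.567
vertex -3.707 2.924 0.622
endloop
endfacet
facet normal -0.078 -0.060 -0.995
outer loop
vertex -3.44 3.326 -0.558
vertex -3.793 2.856 -0.502
vertex -3.941 3.427 -0.525
endloop
endfacet
facet normal 0.192 0.979 -0.073
outer loop
vertex -3.44 3.326 -0.558
vertex -3.941 3.427 -0.525
vertex -3.353 3.393 0.567
endloop
endfacet
facet normal 0.192 0.979 -0.073
outer loop
vertex -3.353 3.393 0.567
vertex -3.941 3.427 -0.525
vertex -3.854 3.494 0.6
endloop
endfacet
facet normal 0.077 0.058 0.995
outer loop
vertex -3.353 3.393 0.567
vertex -3.854 3.494 0.6
vertex -3.707 2.924 0.622
endloop
endfacet
facet normal -0.077 -0.060 -0.995
outer loop
vertex -3.941 3.427 -0.525
vertex -3.793 2.856 -0.502
vertex -4.331 3.099 -0.475
endloop
endfacet
facet normal -0.643 0.766 0.004
outer loop
vertex -3.941 3.427 -0.525
vertex -4.331 3.099 -0.475
vertex -3.854 3.494 0.6
endloop
endfacet
facet normal -0.643 0.766 0.004
outer loop
vertex -3.854 3.494 0.6
vertex -4.331 3.099 -0.475
vertex -4.244 3.166 0.649
endloop
endfacet
facet normal 0.076 0.058 0.995
outer loop
vertex -3.854 3.494 0.6
vertex -4.244 3.166 0.649
vertex -3.707 2.924 0.622
endloop
endfacet
facet normal -0.076 -0.059 -0.995
outer loop
vertex -4.331 3.099 -0.475
vertex -3.793 2.856 -0.502
vertex -4.316 2.588 -0.446
endloop
endfacet
facet normal -0.997 -0.025 0.079
outer loop
vertex -4.331 3.099 -0.475
vertex -4.316 2.588 -0.446
vertex -4.244 3.166 0.649
endloop
endfacet
facet normal -0.997 -0.025 0.079
outer loop
vertex -4.244 3.166 0.649
vertex -4.316 2.588 -0.446
vertex -4.229 2.655 0.679
endloop
endfacet
facet normal 0.077 0.061 0.995
outer loop
vertex -4.244 3.166 0.649
vertex -4.229 2.655 0.679
vertex -3.707 2.924 0.622
endloop
endfacet
facet normal -0.076 -0.059 -0.995
outer loop
vertex -4.316 2.588 -0.446
vertex -3.793 2.856 -0.502
vertex -3.907 2.279 -0.459
endloop
endfacet
facet normal -0.598 -0.796 0.094
outer loop
vertex -4.316 2.588 -0.446
vertex -3.907 2.279 -0.459
vertex -4.229 2.655 0.679
endloop
endfacet
facet normal -0.599 -0.795 0.093
outer loop
vertex -4.229 2.655 0.679
vertex -3.907 2.279 -0.459
vertex -3.821 2.346 0.666
endloop
endfacet
facet normal 0.078 0.060 0.995
outer loop
vertex -4.229 2.655 0.679
vertex -3.821 2.346 0.666
vertex -3.707 2.924 0.622
endloop
endfacet
facet normal -0.078 -0.059 -0.995
outer loop
vertex -3.907 2.279 -0.459
vertex -3.793 2.856 -0.502
vertex -3.413 2.405 -0.505
endloop
endfacet
facet normal 0.250 -0.967 0.038
outer loop
vertex -3.907 2.279 -0.459
vertex -3.413 2.405 -0.505
vertex -3.821 2.346 0.666
endloop
endfacet
facet normal 0.250 -0.967 0.038
outer loop
vertex -3.821 2.346 0.666
vertex -3.413 2.405 -0.505
vertex -3.327 2.472 0.62
endloop
endfacet
facet normal 0.077 0.061 0.995
outer loop
vertex -3.821 2.346 0.666
vertex -3.327 2.472 0.62
vertex -3.707 2.924 0.622
endloop
endfacet

endsolid


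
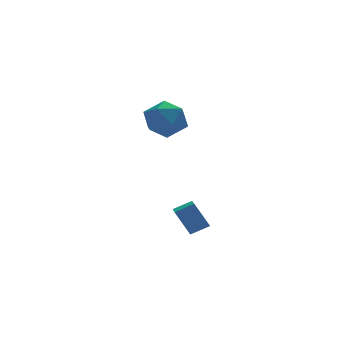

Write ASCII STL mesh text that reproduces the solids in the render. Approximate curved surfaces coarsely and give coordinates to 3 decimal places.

solid 
facet normal -0.535 0.142 0.833
outer loop
vertex -3.795 1.5 1.533
vertex -3.359 0.679 1.953
vertex -2.934 1.598 2.07
endloop
endfacet
facet normal -0.403 0.763 0.506
outer loop
vertex -3.795 1.5 1.533
vertex -2.934 1.598 2.07
vertex -3.053 2.114 1.198
endloop
endfacet
facet normal -0.670 0.726 -0.154
outer loop
vertex -3.795 1.5 1.533
vertex -3.053 2.114 1.198
vertex -3.552 1.514 0.542
endloop
endfacet
facet normal -0.968 0.082 -0.236
outer loop
vertex -3.795 1.5 1.533
vertex -3.552 1.514 0.542
vertex -3.741 0.626 1.008
endloop
endfacet
facet normal -0.885 -0.279 0.373
outer loop
vertex -3.795 1.5 1.533
vertex -3.741 0.626 1.008
vertex -3.359 0.679 1.953
endloop
endfacet
facet normal 0.304 0.838 0.454
outer loop
vertex -3.053 2.114 1.198
vertex -2.934 1.598 2.07
vertex -2.159 1.674 1.412
endloop
endfacet
facet normal 0.090 -0.167 0.982
outer loop
vertex -2.934 1.598 2.07
vertex -3.359 0.679 1.953
vertex -2.348 0.786 1.878
endloop
endfacet
facet normal -0.474 -0.847 0.239
outer loop
vertex -3.359 0.679 1.953
vertex -3.741 0.626 1.008
vertex -2.847 0.186 1.222
endloop
endfacet
facet normal -0.609 -0.263 -0.748
outer loop
vertex -3.741 0.626 1.008
vertex -3.552 1.514 0.542
vertex -2.966 0.702 0.35
endloop
endfacet
facet normal -0.128 0.778 -0.615
outer loop
vertex -3.552 1.514 0.542
vertex -3.053 2.114 1.198
vertex -2.541 1.621 0.467
endloop
endfacet
facet normal 0.968 -0.082 0.236
outer loop
vertex -2.105 0.8 0.887
vertex -2.159 1.674 1.412
vertex -2.348 0.786 1.878
endloop
endfacet
facet normal 0.670 -0.726 0.154
outer loop
vertex -2.105 0.8 0.887
vertex -2.348 0.786 1.878
vertex -2.847 0.186 1.222
endloop
endfacet
facet normal 0.403 -0.763 -0.506
outer loop
vertex -2.105 0.8 0.887
vertex -2.847 0.186 1.222
vertex -2.966 0.702 0.35
endloop
endfacet
facet normal 0.535 -0.142 -0.833
outer loop
vertex -2.105 0.8 0.887
vertex -2.966 0.702 0.35
vertex -2.541 1.621 0.467
endloop
endfacet
facet normal 0.885 0.279 -0.373
outer loop
vertex -2.105 0.8 0.887
vertex -2.541 1.621 0.467
vertex -2.159 1.674 1.412
endloop
endfacet
facet normal 0.609 0.263 0.748
outer loop
vertex -2.348 0.786 1.878
vertex -2.159 1.674 1.412
vertex -2.934 1.598 2.07
endloop
endfacet
facet normal 0.128 -0.778 0.615
outer loop
vertex -2.847 0.186 1.222
vertex -2.348 0.786 1.878
vertex -3.359 0.679 1.953
endloop
endfacet
facet normal -0.304 -0.838 -0.454
outer loop
vertex -2.966 0.702 0.35
vertex -2.847 0.186 1.222
vertex -3.741 0.626 1.008
endloop
endfacet
facet normal -0.090 0.167 -0.982
outer loop
vertex -2.541 1.621 0.467
vertex -2.966 0.702 0.35
vertex -3.552 1.514 0.542
endloop
endfacet
facet normal 0.474 0.847 -0.239
outer loop
vertex -2.159 1.674 1.412
vertex -2.541 1.621 0.467
vertex -3.053 2.114 1.198
endloop
endfacet
facet normal -0.439 0.293 0.849
outer loop
vertex -3.407 -4.058 -1.802
vertex -2.657 -4.024 -1.426
vertex -3.278 -2.778 -2.177
endloop
endfacet
facet normal -0.894 -0.041 -0.447
outer loop
vertex -2.743 -3.136 -3.214
vertex -3.407 -4.058 -1.802
vertex -3.278 -2.778 -2.177
endloop
endfacet
facet normal -0.438 0.294 0.850
outer loop
vertex -3.278 -2.778 -2.177
vertex -2.657 -4.024 -1.426
vertex -2.527 -2.744 -1.802
endloop
endfacet
facet normal 0.097 0.955 -0.280
outer loop
vertex -2.527 -2.744 -1.802
vertex -2.743 -3.136 -3.214
vertex -3.278 -2.778 -2.177
endloop
endfacet
facet normal -0.097 -0.955 0.280
outer loop
vertex -3.407 -4.058 -1.802
vertex -2.122 -4.382 -2.463
vertex -2.657 -4.024 -1.426
endloop
endfacet
facet normal -0.894 -0.040 -0.447
outer loop
vertex -2.873 -4.416 -2.838
vertex -3.407 -4.058 -1.802
vertex -2.743 -3.136 -3.214
endloop
endfacet
facet normal -0.097 -0.955 0.280
outer loop
vertex -2.873 -4.416 -2.838
vertex -2.122 -4.382 -2.463
vertex -3.407 -4.058 -1.802
endloop
endfacet
facet normal 0.894 0.041 0.447
outer loop
vertex -2.657 -4.024 -1.426
vertex -2.122 -4.382 -2.463
vertex -2.527 -2.744 -1.802
endloop
endfacet
facet normal 0.097 0.955 -0.280
outer loop
vertex -1.993 -3.102 -2.838
vertex -2.743 -3.136 -3.214
vertex -2.527 -2.744 -1.802
endloop
endfacet
facet normal 0.894 0.041 0.447
outer loop
vertex -2.527 -2.744 -1.802
vertex -2.122 -4.382 -2.463
vertex -1.993 -3.102 -2.838
endloop
endfacet
facet normal 0.439 -0.294 -0.849
outer loop
vertex -1.993 -3.102 -2.838
vertex -2.873 -4.416 -2.838
vertex -2.743 -3.136 -3.214
endloop
endfacet
facet normal 0.438 -0.293 -0.850
outer loop
vertex -2.122 -4.382 -2.463
vertex -2.873 -4.416 -2.838
vertex -1.993 -3.102 -2.838
endloop
endfacet

endsolid


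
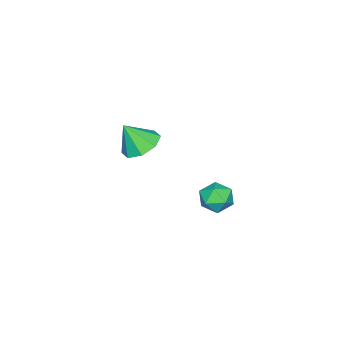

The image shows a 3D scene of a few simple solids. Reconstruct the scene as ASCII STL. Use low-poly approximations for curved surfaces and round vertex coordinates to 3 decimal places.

solid 
facet normal -0.293 0.425 -0.857
outer loop
vertex 0.377 -3.428 1.103
vertex -0.137 -2.659 1.66
vertex 0.86 -2.776 1.261
endloop
endfacet
facet normal 0.798 -0.601 0.043
outer loop
vertex 0.377 -3.428 1.103
vertex 0.86 -2.776 1.261
vertex 0.337 -3.341 3.04
endloop
endfacet
facet normal -0.293 0.424 -0.857
outer loop
vertex 0.86 -2.776 1.261
vertex -0.137 -2.659 1.66
vertex 0.759 -2.055 1.652
endloop
endfacet
facet normal 0.961 -0.016 0.277
outer loop
vertex 0.86 -2.776 1.261
vertex 0.759 -2.055 1.652
vertex 0.337 -3.341 3.04
endloop
endfacet
facet normal -0.293 0.424 -0.857
outer loop
vertex 0.759 -2.055 1.652
vertex -0.137 -2.659 1.66
vertex 0.133 -1.688 2.048
endloop
endfacet
facet normal 0.651 0.448 0.613
outer loop
vertex 0.759 -2.055 1.652
vertex 0.133 -1.688 2.048
vertex 0.337 -3.341 3.04
endloop
endfacet
facet normal -0.295 0.424 -0.856
outer loop
vertex 0.133 -1.688 2.048
vertex -0.137 -2.659 1.66
vertex -0.65 -1.889 2.218
endloop
endfacet
facet normal 0.052 0.519 0.853
outer loop
vertex 0.133 -1.688 2.048
vertex -0.65 -1.889 2.218
vertex 0.337 -3.341 3.04
endloop
endfacet
facet normal -0.294 0.425 -0.856
outer loop
vertex -0.65 -1.889 2.218
vertex -0.137 -2.659 1.66
vertex -1.133 -2.542 2.06
endloop
endfacet
facet normal -0.489 0.154 0.859
outer loop
vertex -0.65 -1.889 2.218
vertex -1.133 -2.542 2.06
vertex 0.337 -3.341 3.04
endloop
endfacet
facet normal -0.294 0.423 -0.857
outer loop
vertex -1.133 -2.542 2.06
vertex -0.137 -2.659 1.66
vertex -1.032 -3.263 1.669
endloop
endfacet
facet normal -0.651 -0.430 0.625
outer loop
vertex -1.133 -2.542 2.06
vertex -1.032 -3.263 1.669
vertex 0.337 -3.341 3.04
endloop
endfacet
facet normal -0.295 0.424 -0.856
outer loop
vertex -1.032 -3.263 1.669
vertex -0.137 -2.659 1.66
vertex -0.406 -3.63 1.272
endloop
endfacet
facet normal -0.341 -0.894 0.289
outer loop
vertex -1.032 -3.263 1.669
vertex -0.406 -3.63 1.272
vertex 0.337 -3.341 3.04
endloop
endfacet
facet normal -0.294 0.424 -0.857
outer loop
vertex -0.406 -3.63 1.272
vertex -0.137 -2.659 1.66
vertex 0.377 -3.428 1.103
endloop
endfacet
facet normal 0.259 -0.965 0.049
outer loop
vertex -0.406 -3.63 1.272
vertex 0.377 -3.428 1.103
vertex 0.337 -3.341 3.04
endloop
endfacet
facet normal -0.866 -0.482 0.136
outer loop
vertex 2.31 3.366 2.223
vertex 2.724 2.592 2.118
vertex 2.652 2.949 2.923
endloop
endfacet
facet normal -0.856 0.134 0.498
outer loop
vertex 2.31 3.366 2.223
vertex 2.652 2.949 2.923
vertex 2.742 3.824 2.842
endloop
endfacet
facet normal -0.748 0.663 0.032
outer loop
vertex 2.31 3.366 2.223
vertex 2.742 3.824 2.842
vertex 2.869 4.008 1.988
endloop
endfacet
facet normal -0.690 0.374 -0.619
outer loop
vertex 2.31 3.366 2.223
vertex 2.869 4.008 1.988
vertex 2.858 3.246 1.54
endloop
endfacet
facet normal -0.763 -0.333 -0.554
outer loop
vertex 2.31 3.366 2.223
vertex 2.858 3.246 1.54
vertex 2.724 2.592 2.118
endloop
endfacet
facet normal -0.301 0.119 0.946
outer loop
vertex 2.742 3.824 2.842
vertex 2.652 2.949 2.923
vertex 3.422 3.334 3.12
endloop
endfacet
facet normal -0.316 -0.877 0.361
outer loop
vertex 2.652 2.949 2.923
vertex 2.724 2.592 2.118
vertex 3.411 2.572 2.672
endloop
endfacet
facet normal -0.150 -0.637 -0.756
outer loop
vertex 2.724 2.592 2.118
vertex 2.858 3.246 1.54
vertex 3.538 2.756 1.818
endloop
endfacet
facet normal -0.033 0.507 -0.861
outer loop
vertex 2.858 3.246 1.54
vertex 2.869 4.008 1.988
vertex 3.628 3.631 1.737
endloop
endfacet
facet normal -0.126 0.973 0.191
outer loop
vertex 2.869 4.008 1.988
vertex 2.742 3.824 2.842
vertex 3.556 3.988 2.542
endloop
endfacet
facet normal 0.690 -0.374 0.619
outer loop
vertex 3.97 3.214 2.437
vertex 3.422 3.334 3.12
vertex 3.411 2.572 2.672
endloop
endfacet
facet normal 0.748 -0.663 -0.032
outer loop
vertex 3.97 3.214 2.437
vertex 3.411 2.572 2.672
vertex 3.538 2.756 1.818
endloop
endfacet
facet normal 0.856 -0.134 -0.498
outer loop
vertex 3.97 3.214 2.437
vertex 3.538 2.756 1.818
vertex 3.628 3.631 1.737
endloop
endfacet
facet normal 0.866 0.482 -0.136
outer loop
vertex 3.97 3.214 2.437
vertex 3.628 3.631 1.737
vertex 3.556 3.988 2.542
endloop
endfacet
facet normal 0.763 0.333 0.554
outer loop
vertex 3.97 3.214 2.437
vertex 3.556 3.988 2.542
vertex 3.422 3.334 3.12
endloop
endfacet
facet normal 0.033 -0.507 0.861
outer loop
vertex 3.411 2.572 2.672
vertex 3.422 3.334 3.12
vertex 2.652 2.949 2.923
endloop
endfacet
facet normal 0.126 -0.973 -0.191
outer loop
vertex 3.538 2.756 1.818
vertex 3.411 2.572 2.672
vertex 2.724 2.592 2.118
endloop
endfacet
facet normal 0.301 -0.119 -0.946
outer loop
vertex 3.628 3.631 1.737
vertex 3.538 2.756 1.818
vertex 2.858 3.246 1.54
endloop
endfacet
facet normal 0.316 0.877 -0.361
outer loop
vertex 3.556 3.988 2.542
vertex 3.628 3.631 1.737
vertex 2.869 4.008 1.988
endloop
endfacet
facet normal 0.150 0.637 0.756
outer loop
vertex 3.422 3.334 3.12
vertex 3.556 3.988 2.542
vertex 2.742 3.824 2.842
endloop
endfacet

endsolid


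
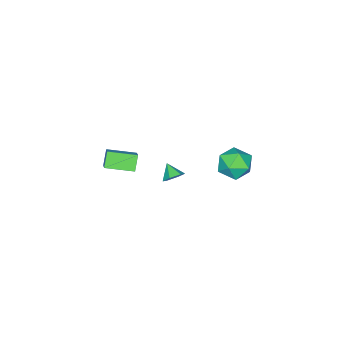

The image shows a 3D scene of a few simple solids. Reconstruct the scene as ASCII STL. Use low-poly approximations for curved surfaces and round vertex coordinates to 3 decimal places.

solid 
facet normal -0.886 0.355 -0.298
outer loop
vertex 2.158 3.866 1.55
vertex 1.709 2.912 1.747
vertex 1.748 3.656 2.518
endloop
endfacet
facet normal -0.485 0.874 -0.016
outer loop
vertex 2.158 3.866 1.55
vertex 1.748 3.656 2.518
vertex 2.684 4.174 2.433
endloop
endfacet
facet normal 0.121 0.913 -0.390
outer loop
vertex 2.158 3.866 1.55
vertex 2.684 4.174 2.433
vertex 3.223 3.75 1.608
endloop
endfacet
facet normal 0.095 0.418 -0.903
outer loop
vertex 2.158 3.866 1.55
vertex 3.223 3.75 1.608
vertex 2.621 2.97 1.184
endloop
endfacet
facet normal -0.527 0.073 -0.847
outer loop
vertex 2.158 3.866 1.55
vertex 2.621 2.97 1.184
vertex 1.709 2.912 1.747
endloop
endfacet
facet normal -0.321 0.687 0.652
outer loop
vertex 2.684 4.174 2.433
vertex 1.748 3.656 2.518
vertex 2.559 3.41 3.176
endloop
endfacet
facet normal -0.969 -0.153 0.196
outer loop
vertex 1.748 3.656 2.518
vertex 1.709 2.912 1.747
vertex 1.957 2.63 2.752
endloop
endfacet
facet normal -0.388 -0.609 -0.692
outer loop
vertex 1.709 2.912 1.747
vertex 2.621 2.97 1.184
vertex 2.496 2.206 1.927
endloop
endfacet
facet normal 0.620 -0.052 -0.783
outer loop
vertex 2.621 2.97 1.184
vertex 3.223 3.75 1.608
vertex 3.432 2.724 1.842
endloop
endfacet
facet normal 0.661 0.749 0.047
outer loop
vertex 3.223 3.75 1.608
vertex 2.684 4.174 2.433
vertex 3.471 3.468 2.613
endloop
endfacet
facet normal -0.095 -0.418 0.903
outer loop
vertex 3.022 2.514 2.81
vertex 2.559 3.41 3.176
vertex 1.957 2.63 2.752
endloop
endfacet
facet normal -0.121 -0.913 0.390
outer loop
vertex 3.022 2.514 2.81
vertex 1.957 2.63 2.752
vertex 2.496 2.206 1.927
endloop
endfacet
facet normal 0.485 -0.874 0.016
outer loop
vertex 3.022 2.514 2.81
vertex 2.496 2.206 1.927
vertex 3.432 2.724 1.842
endloop
endfacet
facet normal 0.886 -0.355 0.298
outer loop
vertex 3.022 2.514 2.81
vertex 3.432 2.724 1.842
vertex 3.471 3.468 2.613
endloop
endfacet
facet normal 0.527 -0.073 0.847
outer loop
vertex 3.022 2.514 2.81
vertex 3.471 3.468 2.613
vertex 2.559 3.41 3.176
endloop
endfacet
facet normal -0.620 0.052 0.783
outer loop
vertex 1.957 2.63 2.752
vertex 2.559 3.41 3.176
vertex 1.748 3.656 2.518
endloop
endfacet
facet normal -0.661 -0.749 -0.047
outer loop
vertex 2.496 2.206 1.927
vertex 1.957 2.63 2.752
vertex 1.709 2.912 1.747
endloop
endfacet
facet normal 0.321 -0.687 -0.652
outer loop
vertex 3.432 2.724 1.842
vertex 2.496 2.206 1.927
vertex 2.621 2.97 1.184
endloop
endfacet
facet normal 0.969 0.153 -0.196
outer loop
vertex 3.471 3.468 2.613
vertex 3.432 2.724 1.842
vertex 3.223 3.75 1.608
endloop
endfacet
facet normal 0.388 0.609 0.692
outer loop
vertex 2.559 3.41 3.176
vertex 3.471 3.468 2.613
vertex 2.684 4.174 2.433
endloop
endfacet
facet normal -0.601 0.782 -0.168
outer loop
vertex 3.27 -2.897 -0.364
vertex 3.873 -2.613 -1.2
vertex 2.646 -3.518 -1.024
endloop
endfacet
facet normal -0.563 -0.266 0.782
outer loop
vertex 3.667 -4.847 -0.74
vertex 3.27 -2.897 -0.364
vertex 2.646 -3.518 -1.024
endloop
endfacet
facet normal -0.601 0.782 -0.166
outer loop
vertex 2.646 -3.518 -1.024
vertex 3.873 -2.613 -1.2
vertex 3.249 -3.233 -1.861
endloop
endfacet
facet normal -0.567 -0.564 -0.600
outer loop
vertex 3.249 -3.233 -1.861
vertex 3.667 -4.847 -0.74
vertex 2.646 -3.518 -1.024
endloop
endfacet
facet normal 0.567 0.564 0.600
outer loop
vertex 3.27 -2.897 -0.364
vertex 4.894 -3.942 -0.916
vertex 3.873 -2.613 -1.2
endloop
endfacet
facet normal -0.564 -0.266 0.782
outer loop
vertex 4.291 -4.227 -0.079
vertex 3.27 -2.897 -0.364
vertex 3.667 -4.847 -0.74
endloop
endfacet
facet normal 0.567 0.564 0.600
outer loop
vertex 4.291 -4.227 -0.079
vertex 4.894 -3.942 -0.916
vertex 3.27 -2.897 -0.364
endloop
endfacet
facet normal 0.564 0.266 -0.782
outer loop
vertex 3.873 -2.613 -1.2
vertex 4.894 -3.942 -0.916
vertex 3.249 -3.233 -1.861
endloop
endfacet
facet normal -0.567 -0.564 -0.600
outer loop
vertex 4.27 -4.563 -1.576
vertex 3.667 -4.847 -0.74
vertex 3.249 -3.233 -1.861
endloop
endfacet
facet normal 0.564 0.265 -0.782
outer loop
vertex 3.249 -3.233 -1.861
vertex 4.894 -3.942 -0.916
vertex 4.27 -4.563 -1.576
endloop
endfacet
facet normal 0.600 -0.782 0.167
outer loop
vertex 4.27 -4.563 -1.576
vertex 4.291 -4.227 -0.079
vertex 3.667 -4.847 -0.74
endloop
endfacet
facet normal 0.601 -0.782 0.167
outer loop
vertex 4.894 -3.942 -0.916
vertex 4.291 -4.227 -0.079
vertex 4.27 -4.563 -1.576
endloop
endfacet
facet normal 0.306 0.745 -0.592
outer loop
vertex 2.467 -1.33 -2.104
vertex 1.953 -1.447 -2.517
vertex 1.884 -1.015 -2.009
endloop
endfacet
facet normal 0.179 0.036 0.983
outer loop
vertex 2.467 -1.33 -2.104
vertex 1.884 -1.015 -2.009
vertex 1.647 -2.193 -1.923
endloop
endfacet
facet normal 0.304 0.746 -0.593
outer loop
vertex 1.884 -1.015 -2.009
vertex 1.953 -1.447 -2.517
vertex 1.369 -1.133 -2.422
endloop
endfacet
facet normal -0.640 0.183 0.746
outer loop
vertex 1.884 -1.015 -2.009
vertex 1.369 -1.133 -2.422
vertex 1.647 -2.193 -1.923
endloop
endfacet
facet normal 0.304 0.745 -0.594
outer loop
vertex 1.369 -1.133 -2.422
vertex 1.953 -1.447 -2.517
vertex 1.438 -1.565 -2.929
endloop
endfacet
facet normal -0.972 -0.226 0.061
outer loop
vertex 1.369 -1.133 -2.422
vertex 1.438 -1.565 -2.929
vertex 1.647 -2.193 -1.923
endloop
endfacet
facet normal 0.305 0.744 -0.594
outer loop
vertex 1.438 -1.565 -2.929
vertex 1.953 -1.447 -2.517
vertex 2.022 -1.88 -3.024
endloop
endfacet
facet normal -0.486 -0.783 -0.388
outer loop
vertex 1.438 -1.565 -2.929
vertex 2.022 -1.88 -3.024
vertex 1.647 -2.193 -1.923
endloop
endfacet
facet normal 0.305 0.744 -0.594
outer loop
vertex 2.022 -1.88 -3.024
vertex 1.953 -1.447 -2.517
vertex 2.536 -1.762 -2.612
endloop
endfacet
facet normal 0.334 -0.930 -0.151
outer loop
vertex 2.022 -1.88 -3.024
vertex 2.536 -1.762 -2.612
vertex 1.647 -2.193 -1.923
endloop
endfacet
facet normal 0.306 0.745 -0.592
outer loop
vertex 2.536 -1.762 -2.612
vertex 1.953 -1.447 -2.517
vertex 2.467 -1.33 -2.104
endloop
endfacet
facet normal 0.666 -0.521 0.534
outer loop
vertex 2.536 -1.762 -2.612
vertex 2.467 -1.33 -2.104
vertex 1.647 -2.193 -1.923
endloop
endfacet

endsolid


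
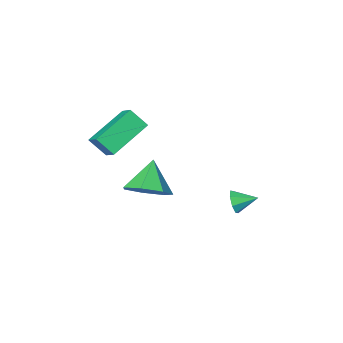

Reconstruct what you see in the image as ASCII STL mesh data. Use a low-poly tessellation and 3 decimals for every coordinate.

solid 
facet normal 0.783 -0.543 -0.303
outer loop
vertex -0.76 1.546 -2.684
vertex -1.071 1.399 -3.223
vertex -0.675 1.869 -3.043
endloop
endfacet
facet normal 0.146 0.718 0.681
outer loop
vertex -0.76 1.546 -2.684
vertex -0.675 1.869 -3.043
vertex -1.909 1.981 -2.897
endloop
endfacet
facet normal 0.783 -0.543 -0.305
outer loop
vertex -0.675 1.869 -3.043
vertex -1.071 1.399 -3.223
vertex -0.823 1.916 -3.507
endloop
endfacet
facet normal 0.098 0.993 0.069
outer loop
vertex -0.675 1.869 -3.043
vertex -0.823 1.916 -3.507
vertex -1.909 1.981 -2.897
endloop
endfacet
facet normal 0.783 -0.543 -0.305
outer loop
vertex -0.823 1.916 -3.507
vertex -1.071 1.399 -3.223
vertex -1.116 1.661 -3.805
endloop
endfacet
facet normal -0.227 0.839 -0.494
outer loop
vertex -0.823 1.916 -3.507
vertex -1.116 1.661 -3.805
vertex -1.909 1.981 -2.897
endloop
endfacet
facet normal 0.783 -0.543 -0.305
outer loop
vertex -1.116 1.661 -3.805
vertex -1.071 1.399 -3.223
vertex -1.383 1.252 -3.762
endloop
endfacet
facet normal -0.642 0.347 -0.683
outer loop
vertex -1.116 1.661 -3.805
vertex -1.383 1.252 -3.762
vertex -1.909 1.981 -2.897
endloop
endfacet
facet normal 0.782 -0.545 -0.304
outer loop
vertex -1.383 1.252 -3.762
vertex -1.071 1.399 -3.223
vertex -1.468 0.93 -3.403
endloop
endfacet
facet normal -0.902 -0.193 -0.386
outer loop
vertex -1.383 1.252 -3.762
vertex -1.468 0.93 -3.403
vertex -1.909 1.981 -2.897
endloop
endfacet
facet normal 0.781 -0.544 -0.306
outer loop
vertex -1.468 0.93 -3.403
vertex -1.071 1.399 -3.223
vertex -1.32 0.882 -2.939
endloop
endfacet
facet normal -0.855 -0.467 0.225
outer loop
vertex -1.468 0.93 -3.403
vertex -1.32 0.882 -2.939
vertex -1.909 1.981 -2.897
endloop
endfacet
facet normal 0.783 -0.543 -0.303
outer loop
vertex -1.32 0.882 -2.939
vertex -1.071 1.399 -3.223
vertex -1.027 1.138 -2.641
endloop
endfacet
facet normal -0.529 -0.313 0.789
outer loop
vertex -1.32 0.882 -2.939
vertex -1.027 1.138 -2.641
vertex -1.909 1.981 -2.897
endloop
endfacet
facet normal 0.782 -0.544 -0.303
outer loop
vertex -1.027 1.138 -2.641
vertex -1.071 1.399 -3.223
vertex -0.76 1.546 -2.684
endloop
endfacet
facet normal -0.114 0.178 0.977
outer loop
vertex -1.027 1.138 -2.641
vertex -0.76 1.546 -2.684
vertex -1.909 1.981 -2.897
endloop
endfacet
facet normal -0.473 0.516 -0.714
outer loop
vertex 2.642 0.547 2.42
vertex 4.497 1.02 1.532
vertex 2.588 -0.238 1.889
endloop
endfacet
facet normal -0.879 -0.224 0.420
outer loop
vertex 3.103 -0.8 2.668
vertex 2.642 0.547 2.42
vertex 2.588 -0.238 1.889
endloop
endfacet
facet normal -0.473 0.515 -0.715
outer loop
vertex 2.588 -0.238 1.889
vertex 4.497 1.02 1.532
vertex 4.443 0.234 1.001
endloop
endfacet
facet normal -0.057 -0.827 -0.559
outer loop
vertex 4.443 0.234 1.001
vertex 3.103 -0.8 2.668
vertex 2.588 -0.238 1.889
endloop
endfacet
facet normal 0.057 0.827 0.559
outer loop
vertex 2.642 0.547 2.42
vertex 5.012 0.458 2.311
vertex 4.497 1.02 1.532
endloop
endfacet
facet normal -0.879 -0.224 0.420
outer loop
vertex 3.157 -0.014 3.199
vertex 2.642 0.547 2.42
vertex 3.103 -0.8 2.668
endloop
endfacet
facet normal 0.057 0.828 0.558
outer loop
vertex 3.157 -0.014 3.199
vertex 5.012 0.458 2.311
vertex 2.642 0.547 2.42
endloop
endfacet
facet normal 0.879 0.223 -0.420
outer loop
vertex 4.497 1.02 1.532
vertex 5.012 0.458 2.311
vertex 4.443 0.234 1.001
endloop
endfacet
facet normal -0.056 -0.827 -0.559
outer loop
vertex 4.958 -0.327 1.78
vertex 3.103 -0.8 2.668
vertex 4.443 0.234 1.001
endloop
endfacet
facet normal 0.879 0.224 -0.420
outer loop
vertex 4.443 0.234 1.001
vertex 5.012 0.458 2.311
vertex 4.958 -0.327 1.78
endloop
endfacet
facet normal 0.473 -0.515 0.714
outer loop
vertex 4.958 -0.327 1.78
vertex 3.157 -0.014 3.199
vertex 3.103 -0.8 2.668
endloop
endfacet
facet normal 0.473 -0.516 0.714
outer loop
vertex 5.012 0.458 2.311
vertex 3.157 -0.014 3.199
vertex 4.958 -0.327 1.78
endloop
endfacet
facet normal 0.462 0.494 -0.737
outer loop
vertex 4.354 1.52 -0.233
vertex 3.396 1.792 -0.651
vertex 3.989 2.325 0.078
endloop
endfacet
facet normal 0.448 -0.138 0.883
outer loop
vertex 4.354 1.52 -0.233
vertex 3.989 2.325 0.078
vertex 2.644 0.988 0.551
endloop
endfacet
facet normal 0.462 0.494 -0.737
outer loop
vertex 3.989 2.325 0.078
vertex 3.396 1.792 -0.651
vertex 3.178 2.729 -0.16
endloop
endfacet
facet normal -0.071 0.396 0.916
outer loop
vertex 3.989 2.325 0.078
vertex 3.178 2.729 -0.16
vertex 2.644 0.988 0.551
endloop
endfacet
facet normal 0.462 0.494 -0.737
outer loop
vertex 3.178 2.729 -0.16
vertex 3.396 1.792 -0.651
vertex 2.531 2.428 -0.767
endloop
endfacet
facet normal -0.715 0.441 0.543
outer loop
vertex 3.178 2.729 -0.16
vertex 2.531 2.428 -0.767
vertex 2.644 0.988 0.551
endloop
endfacet
facet normal 0.462 0.494 -0.737
outer loop
vertex 2.531 2.428 -0.767
vertex 3.396 1.792 -0.651
vertex 2.535 1.648 -1.287
endloop
endfacet
facet normal -0.998 -0.036 0.046
outer loop
vertex 2.531 2.428 -0.767
vertex 2.535 1.648 -1.287
vertex 2.644 0.988 0.551
endloop
endfacet
facet normal 0.462 0.493 -0.737
outer loop
vertex 2.535 1.648 -1.287
vertex 3.396 1.792 -0.651
vertex 3.188 0.977 -1.327
endloop
endfacet
facet normal -0.708 -0.677 -0.201
outer loop
vertex 2.535 1.648 -1.287
vertex 3.188 0.977 -1.327
vertex 2.644 0.988 0.551
endloop
endfacet
facet normal 0.462 0.494 -0.737
outer loop
vertex 3.188 0.977 -1.327
vertex 3.396 1.792 -0.651
vertex 3.998 0.92 -0.858
endloop
endfacet
facet normal -0.063 -0.998 -0.012
outer loop
vertex 3.188 0.977 -1.327
vertex 3.998 0.92 -0.858
vertex 2.644 0.988 0.551
endloop
endfacet
facet normal 0.462 0.494 -0.737
outer loop
vertex 3.998 0.92 -0.858
vertex 3.396 1.792 -0.651
vertex 4.354 1.52 -0.233
endloop
endfacet
facet normal 0.452 -0.758 0.471
outer loop
vertex 3.998 0.92 -0.858
vertex 4.354 1.52 -0.233
vertex 2.644 0.988 0.551
endloop
endfacet

endsolid


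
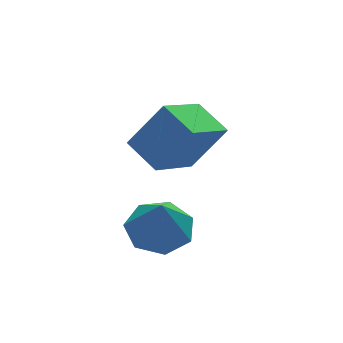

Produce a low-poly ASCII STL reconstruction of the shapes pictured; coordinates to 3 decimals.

solid 
facet normal 0.082 0.248 -0.965
outer loop
vertex 1.866 -1.888 -3.245
vertex 1.152 -2.603 -3.489
vertex 1.01 -1.602 -3.244
endloop
endfacet
facet normal 0.217 0.647 0.731
outer loop
vertex 1.866 -1.888 -3.245
vertex 1.01 -1.602 -3.244
vertex 1.028 -2.977 -2.031
endloop
endfacet
facet normal 0.082 0.248 -0.965
outer loop
vertex 1.01 -1.602 -3.244
vertex 1.152 -2.603 -3.489
vertex 0.261 -2.07 -3.428
endloop
endfacet
facet normal -0.512 0.565 0.648
outer loop
vertex 1.01 -1.602 -3.244
vertex 0.261 -2.07 -3.428
vertex 1.028 -2.977 -2.031
endloop
endfacet
facet normal 0.082 0.248 -0.965
outer loop
vertex 0.261 -2.07 -3.428
vertex 1.152 -2.603 -3.489
vertex 0.183 -2.94 -3.658
endloop
endfacet
facet normal -0.887 -0.042 0.460
outer loop
vertex 0.261 -2.07 -3.428
vertex 0.183 -2.94 -3.658
vertex 1.028 -2.977 -2.031
endloop
endfacet
facet normal 0.082 0.247 -0.965
outer loop
vertex 0.183 -2.94 -3.658
vertex 1.152 -2.603 -3.489
vertex 0.834 -3.556 -3.76
endloop
endfacet
facet normal -0.627 -0.714 0.310
outer loop
vertex 0.183 -2.94 -3.658
vertex 0.834 -3.556 -3.76
vertex 1.028 -2.977 -2.031
endloop
endfacet
facet normal 0.082 0.247 -0.965
outer loop
vertex 0.834 -3.556 -3.76
vertex 1.152 -2.603 -3.489
vertex 1.725 -3.454 -3.658
endloop
endfacet
facet normal 0.073 -0.948 0.309
outer loop
vertex 0.834 -3.556 -3.76
vertex 1.725 -3.454 -3.658
vertex 1.028 -2.977 -2.031
endloop
endfacet
facet normal 0.082 0.247 -0.966
outer loop
vertex 1.725 -3.454 -3.658
vertex 1.152 -2.603 -3.489
vertex 2.185 -2.712 -3.429
endloop
endfacet
facet normal 0.685 -0.566 0.459
outer loop
vertex 1.725 -3.454 -3.658
vertex 2.185 -2.712 -3.429
vertex 1.028 -2.977 -2.031
endloop
endfacet
facet normal 0.082 0.247 -0.965
outer loop
vertex 2.185 -2.712 -3.429
vertex 1.152 -2.603 -3.489
vertex 1.866 -1.888 -3.245
endloop
endfacet
facet normal 0.749 0.145 0.647
outer loop
vertex 2.185 -2.712 -3.429
vertex 1.866 -1.888 -3.245
vertex 1.028 -2.977 -2.031
endloop
endfacet
facet normal -0.622 0.096 -0.777
outer loop
vertex 2.036 -0.674 -2.842
vertex 1.731 0.599 -2.44
vertex 3.665 0.099 -4.05
endloop
endfacet
facet normal 0.223 -0.929 -0.294
outer loop
vertex 4.809 -0.079 -2.62
vertex 2.036 -0.674 -2.842
vertex 3.665 0.099 -4.05
endloop
endfacet
facet normal -0.622 0.097 -0.777
outer loop
vertex 3.665 0.099 -4.05
vertex 1.731 0.599 -2.44
vertex 3.359 1.372 -3.647
endloop
endfacet
facet normal 0.751 0.357 -0.556
outer loop
vertex 3.359 1.372 -3.647
vertex 4.809 -0.079 -2.62
vertex 3.665 0.099 -4.05
endloop
endfacet
facet normal -0.751 -0.356 0.556
outer loop
vertex 2.036 -0.674 -2.842
vertex 2.875 0.421 -1.01
vertex 1.731 0.599 -2.44
endloop
endfacet
facet normal 0.223 -0.929 -0.294
outer loop
vertex 3.181 -0.852 -1.413
vertex 2.036 -0.674 -2.842
vertex 4.809 -0.079 -2.62
endloop
endfacet
facet normal -0.750 -0.357 0.557
outer loop
vertex 3.181 -0.852 -1.413
vertex 2.875 0.421 -1.01
vertex 2.036 -0.674 -2.842
endloop
endfacet
facet normal -0.223 0.929 0.294
outer loop
vertex 1.731 0.599 -2.44
vertex 2.875 0.421 -1.01
vertex 3.359 1.372 -3.647
endloop
endfacet
facet normal 0.750 0.356 -0.557
outer loop
vertex 4.504 1.194 -2.218
vertex 4.809 -0.079 -2.62
vertex 3.359 1.372 -3.647
endloop
endfacet
facet normal -0.223 0.929 0.294
outer loop
vertex 3.359 1.372 -3.647
vertex 2.875 0.421 -1.01
vertex 4.504 1.194 -2.218
endloop
endfacet
facet normal 0.622 -0.096 0.777
outer loop
vertex 4.504 1.194 -2.218
vertex 3.181 -0.852 -1.413
vertex 4.809 -0.079 -2.62
endloop
endfacet
facet normal 0.622 -0.096 0.777
outer loop
vertex 2.875 0.421 -1.01
vertex 3.181 -0.852 -1.413
vertex 4.504 1.194 -2.218
endloop
endfacet

endsolid
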